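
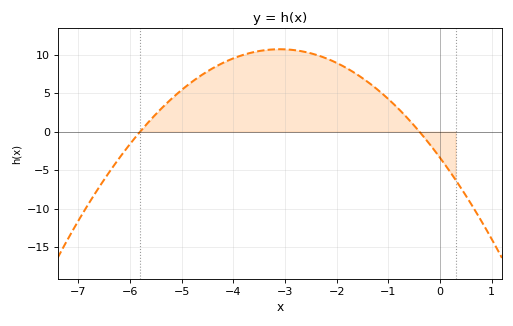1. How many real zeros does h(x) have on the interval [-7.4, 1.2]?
2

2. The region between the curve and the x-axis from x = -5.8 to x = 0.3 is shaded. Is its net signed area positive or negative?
positive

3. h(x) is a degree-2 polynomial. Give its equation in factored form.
y = -1.47(x + 5.8)(x + 0.4)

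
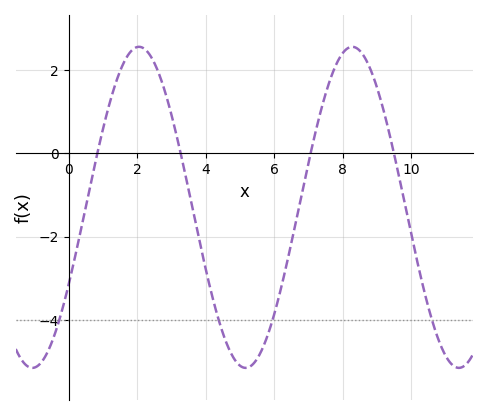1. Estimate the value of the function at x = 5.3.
-5.2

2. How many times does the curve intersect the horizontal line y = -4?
4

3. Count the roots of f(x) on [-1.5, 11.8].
4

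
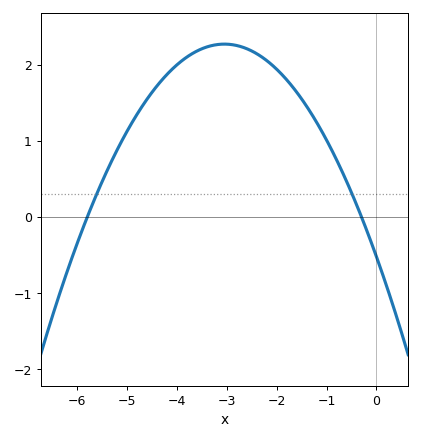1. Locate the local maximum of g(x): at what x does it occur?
-3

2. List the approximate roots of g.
-5.8, -0.3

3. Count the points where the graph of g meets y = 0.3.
2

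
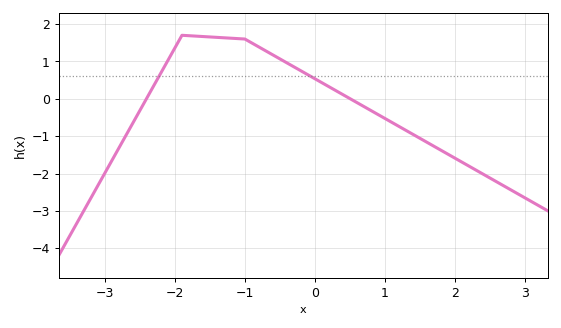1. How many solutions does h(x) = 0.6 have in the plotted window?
2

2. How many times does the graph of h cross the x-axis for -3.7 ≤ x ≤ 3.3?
2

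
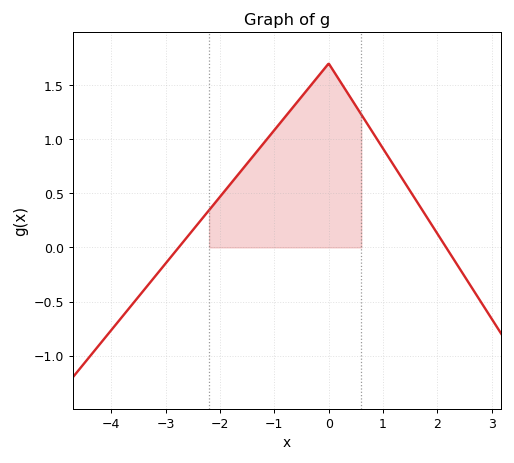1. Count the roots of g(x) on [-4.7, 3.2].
2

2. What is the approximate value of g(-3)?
-0.15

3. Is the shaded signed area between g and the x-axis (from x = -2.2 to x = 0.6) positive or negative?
positive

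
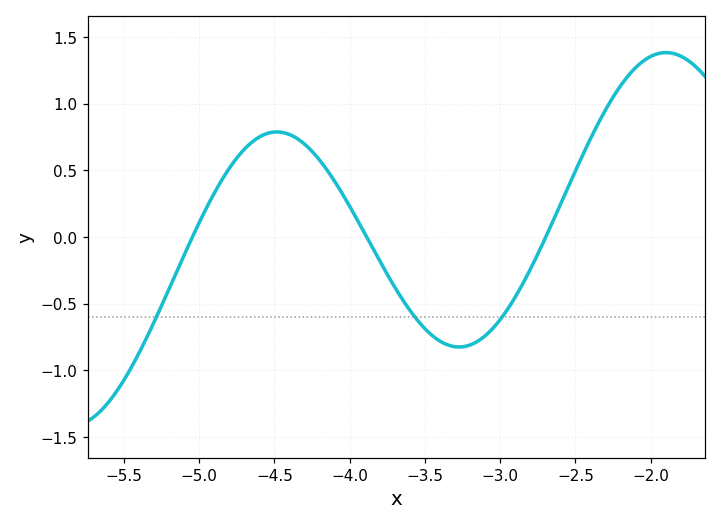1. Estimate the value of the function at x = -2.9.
-0.45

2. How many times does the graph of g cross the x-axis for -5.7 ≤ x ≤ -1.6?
3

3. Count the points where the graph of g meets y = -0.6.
3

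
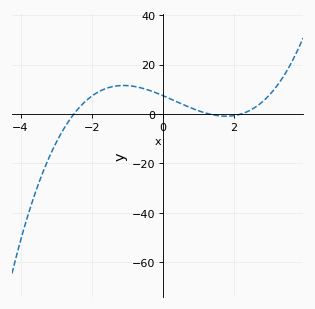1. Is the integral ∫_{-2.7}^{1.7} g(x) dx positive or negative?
positive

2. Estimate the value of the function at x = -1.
12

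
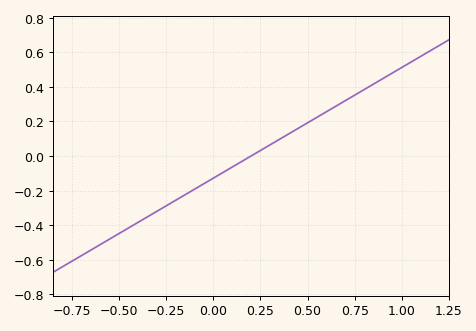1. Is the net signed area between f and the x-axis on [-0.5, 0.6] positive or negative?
negative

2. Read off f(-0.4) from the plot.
-0.384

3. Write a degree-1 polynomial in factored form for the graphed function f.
y = 0.64(x - 0.2)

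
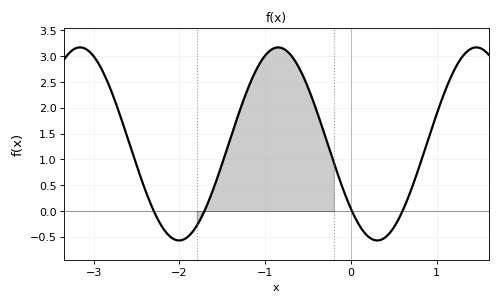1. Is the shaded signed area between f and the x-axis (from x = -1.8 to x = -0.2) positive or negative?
positive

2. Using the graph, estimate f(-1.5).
0.931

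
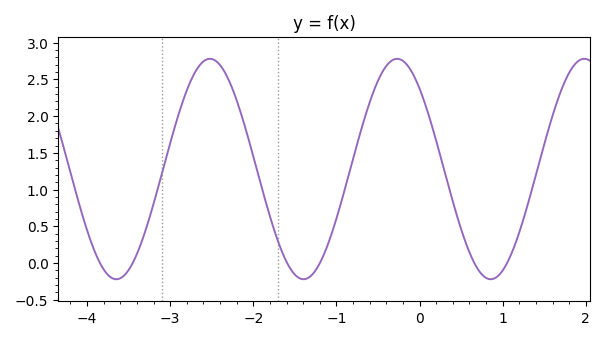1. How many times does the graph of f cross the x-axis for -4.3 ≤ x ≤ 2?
6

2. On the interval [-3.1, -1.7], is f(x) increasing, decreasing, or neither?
neither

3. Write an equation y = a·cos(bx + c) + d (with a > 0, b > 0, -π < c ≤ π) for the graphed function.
y = 1.5cos(2.79x + 0.752) + 1.28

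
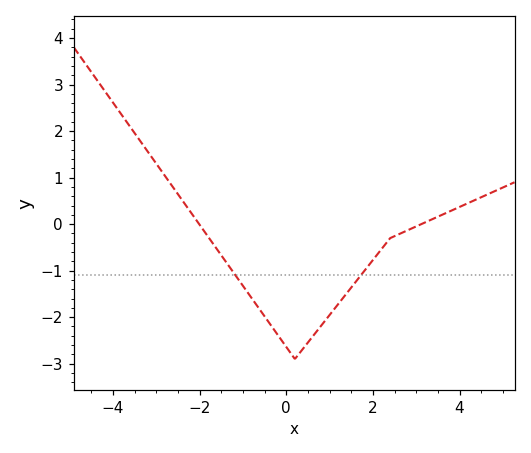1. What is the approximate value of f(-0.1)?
-2.51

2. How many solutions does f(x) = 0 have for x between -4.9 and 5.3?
2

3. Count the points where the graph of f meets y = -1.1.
2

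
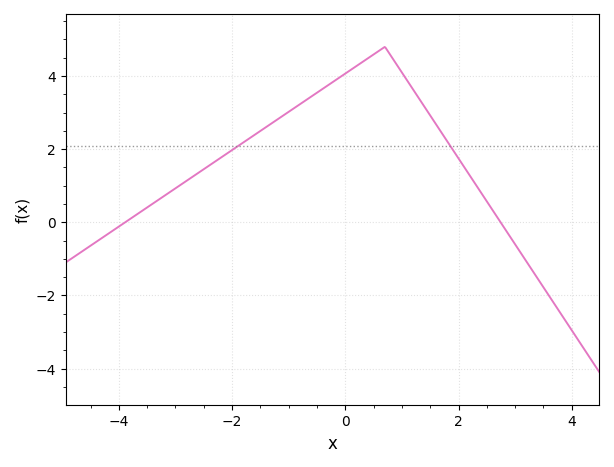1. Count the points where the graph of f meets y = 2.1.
2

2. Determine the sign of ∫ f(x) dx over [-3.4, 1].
positive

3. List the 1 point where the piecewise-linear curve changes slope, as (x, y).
(0.7, 4.8)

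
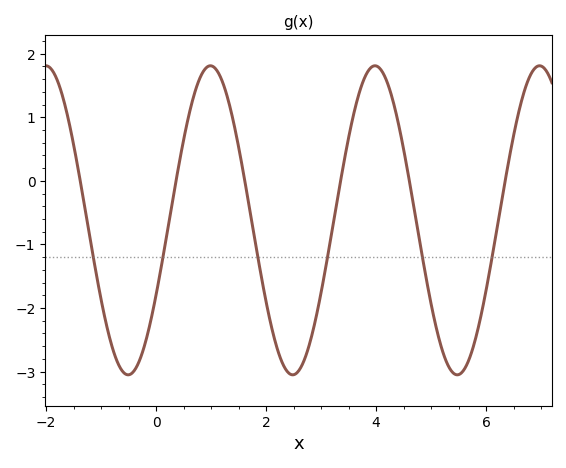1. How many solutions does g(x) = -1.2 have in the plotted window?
6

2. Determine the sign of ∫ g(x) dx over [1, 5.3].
negative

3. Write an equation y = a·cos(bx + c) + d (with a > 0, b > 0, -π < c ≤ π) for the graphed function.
y = 2.43cos(2.1x - 2.1) - 0.62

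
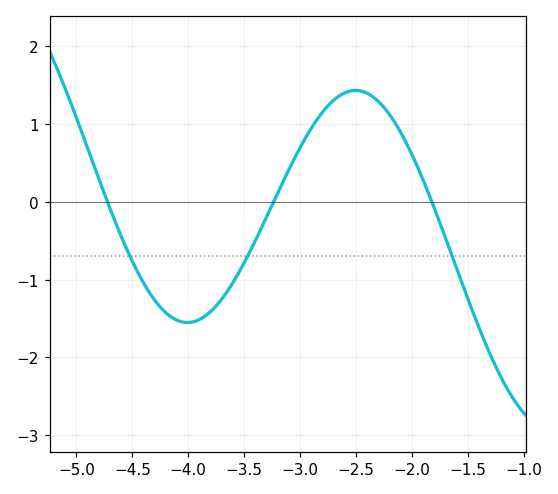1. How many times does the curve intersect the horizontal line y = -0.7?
3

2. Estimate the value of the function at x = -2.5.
1.4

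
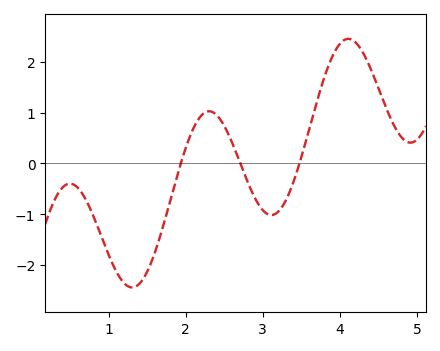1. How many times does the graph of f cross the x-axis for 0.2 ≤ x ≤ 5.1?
3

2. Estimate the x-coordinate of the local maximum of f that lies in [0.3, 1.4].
0.5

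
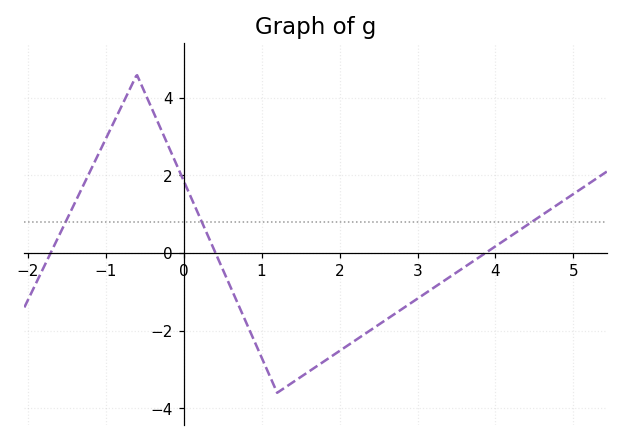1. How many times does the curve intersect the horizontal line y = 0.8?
3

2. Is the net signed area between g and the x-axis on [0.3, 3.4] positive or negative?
negative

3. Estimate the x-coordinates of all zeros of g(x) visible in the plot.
-1.7, 0.4, 3.9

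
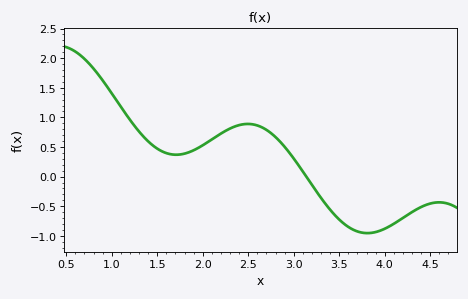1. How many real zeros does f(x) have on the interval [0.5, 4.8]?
1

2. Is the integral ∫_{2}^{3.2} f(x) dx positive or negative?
positive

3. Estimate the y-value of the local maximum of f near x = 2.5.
0.9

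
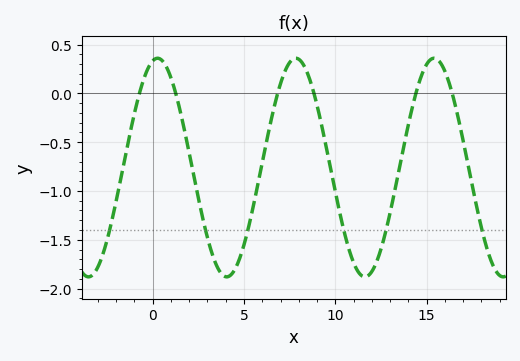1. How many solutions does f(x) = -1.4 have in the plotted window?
6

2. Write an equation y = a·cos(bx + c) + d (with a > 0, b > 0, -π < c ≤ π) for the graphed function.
y = 1.12cos(0.83x - 0.222) - 0.76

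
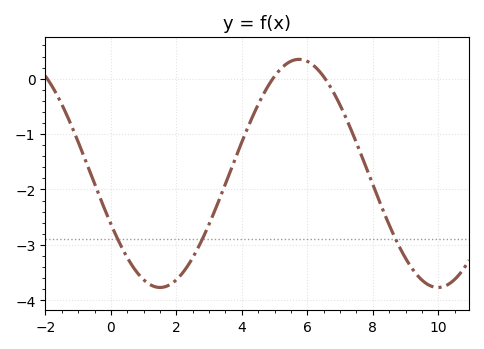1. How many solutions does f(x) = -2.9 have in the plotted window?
3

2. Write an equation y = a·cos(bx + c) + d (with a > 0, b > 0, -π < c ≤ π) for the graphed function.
y = 2.06cos(0.74x + 2.03) - 1.71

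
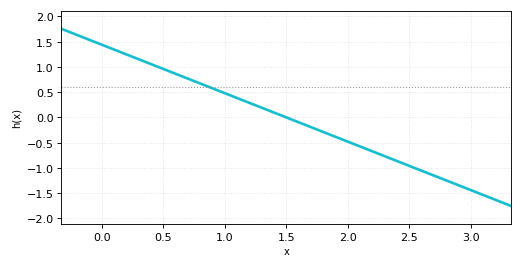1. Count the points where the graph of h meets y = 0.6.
1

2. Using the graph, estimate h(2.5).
-0.95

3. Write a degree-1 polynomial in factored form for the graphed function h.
y = -0.96(x - 1.5)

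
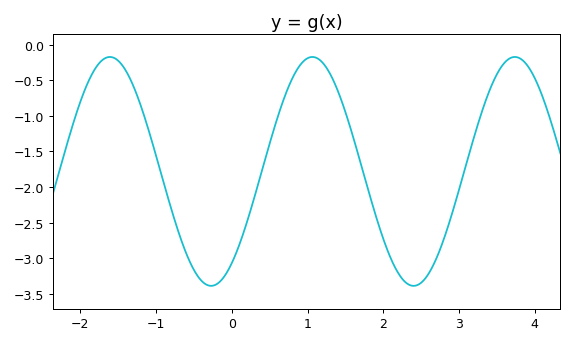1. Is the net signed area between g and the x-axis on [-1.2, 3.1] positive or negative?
negative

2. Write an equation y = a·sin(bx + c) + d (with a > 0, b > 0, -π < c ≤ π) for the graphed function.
y = 1.61sin(2.4x - 0.93) - 1.78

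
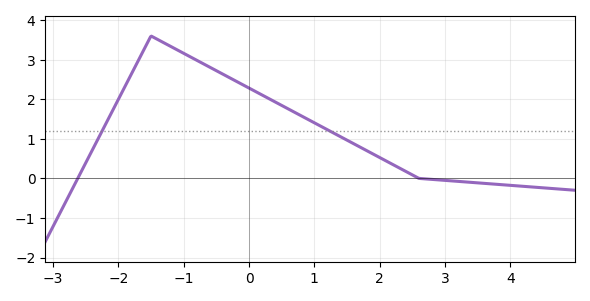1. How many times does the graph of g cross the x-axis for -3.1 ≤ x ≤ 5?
2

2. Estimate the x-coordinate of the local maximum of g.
-1.5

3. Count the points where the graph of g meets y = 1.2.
2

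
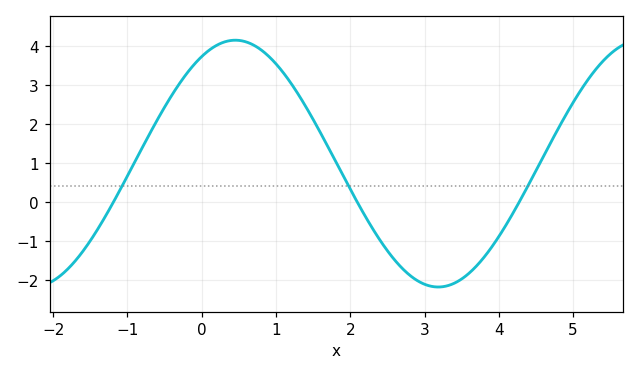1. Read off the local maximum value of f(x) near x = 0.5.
4.15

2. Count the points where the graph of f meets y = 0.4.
3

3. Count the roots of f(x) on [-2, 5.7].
3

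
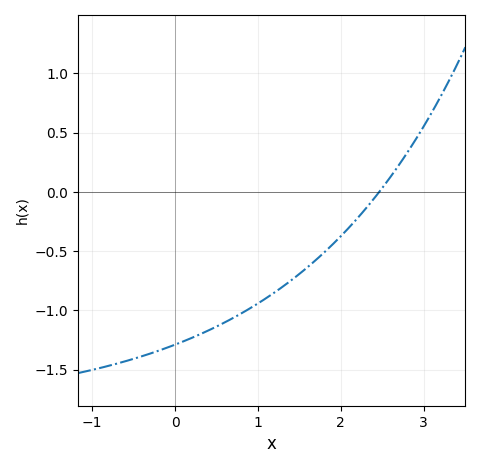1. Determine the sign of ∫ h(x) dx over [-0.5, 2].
negative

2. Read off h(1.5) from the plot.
-0.7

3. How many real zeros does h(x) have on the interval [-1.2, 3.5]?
1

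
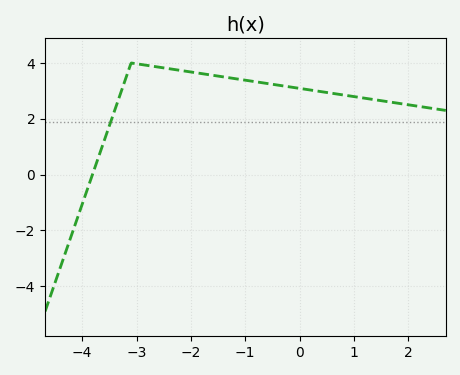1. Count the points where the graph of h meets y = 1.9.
1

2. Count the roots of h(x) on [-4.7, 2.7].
1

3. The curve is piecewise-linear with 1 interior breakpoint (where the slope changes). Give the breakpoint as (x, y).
(-3.1, 4)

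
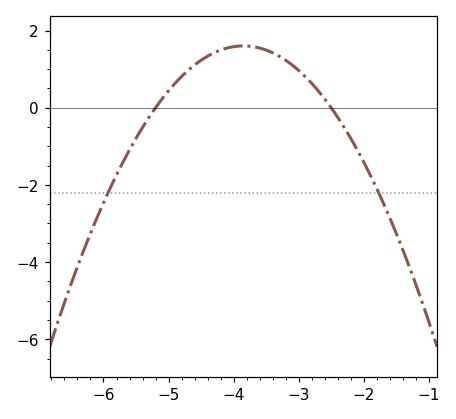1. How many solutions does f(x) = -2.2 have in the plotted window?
2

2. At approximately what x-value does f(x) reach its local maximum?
-3.8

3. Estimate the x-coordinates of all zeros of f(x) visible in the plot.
-5.2, -2.5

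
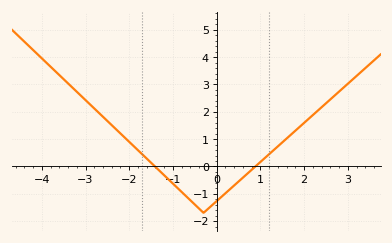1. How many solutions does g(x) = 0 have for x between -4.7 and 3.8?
2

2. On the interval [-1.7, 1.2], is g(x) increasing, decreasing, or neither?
neither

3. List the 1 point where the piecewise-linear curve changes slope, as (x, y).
(-0.3, -1.7)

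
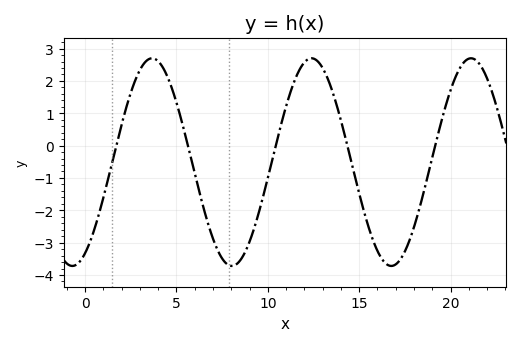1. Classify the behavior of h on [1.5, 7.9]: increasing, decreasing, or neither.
neither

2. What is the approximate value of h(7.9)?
-3.7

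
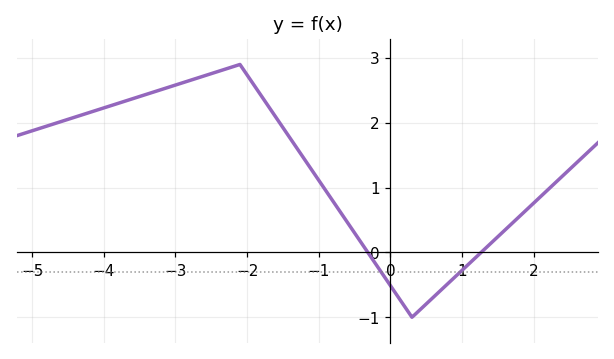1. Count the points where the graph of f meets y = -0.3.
2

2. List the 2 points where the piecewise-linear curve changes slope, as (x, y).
(-2.1, 2.9); (0.3, -1)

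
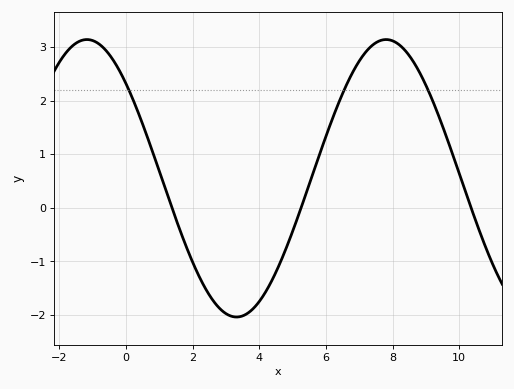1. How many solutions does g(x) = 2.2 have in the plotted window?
3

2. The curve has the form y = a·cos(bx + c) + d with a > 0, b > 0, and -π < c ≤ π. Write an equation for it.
y = 2.59cos(0.7x + 0.82) + 0.55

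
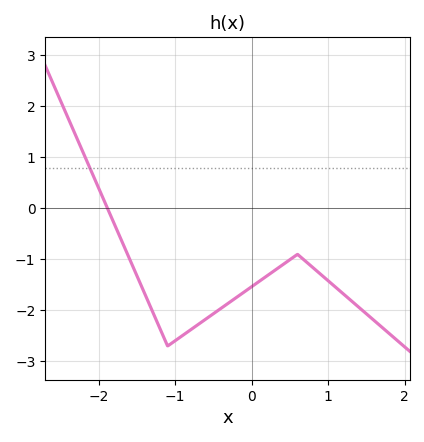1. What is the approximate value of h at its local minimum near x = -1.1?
-2.7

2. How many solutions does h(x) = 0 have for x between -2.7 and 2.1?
1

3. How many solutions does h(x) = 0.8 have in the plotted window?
1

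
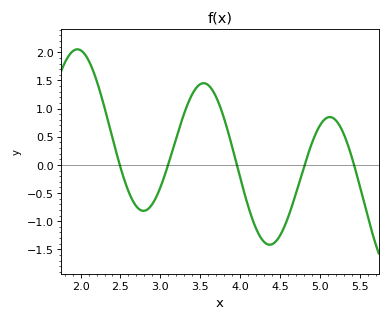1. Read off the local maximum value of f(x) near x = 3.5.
1.45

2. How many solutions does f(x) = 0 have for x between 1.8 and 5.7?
5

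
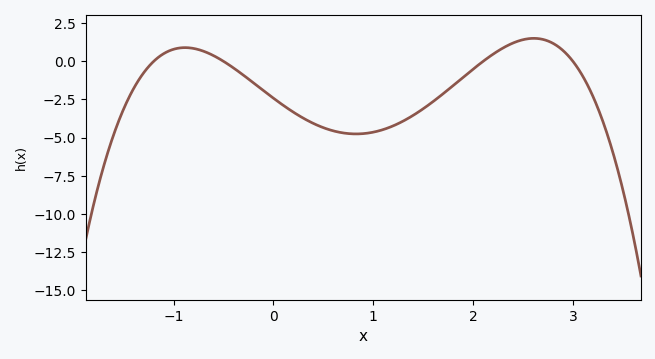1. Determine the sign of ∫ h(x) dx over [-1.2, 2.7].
negative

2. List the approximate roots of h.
-1.2, -0.5, 2.1, 3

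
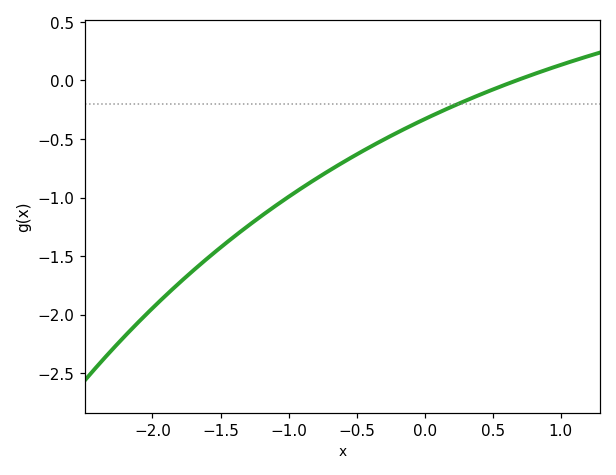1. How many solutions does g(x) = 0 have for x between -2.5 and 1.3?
1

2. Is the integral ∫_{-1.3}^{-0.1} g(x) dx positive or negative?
negative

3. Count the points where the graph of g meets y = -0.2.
1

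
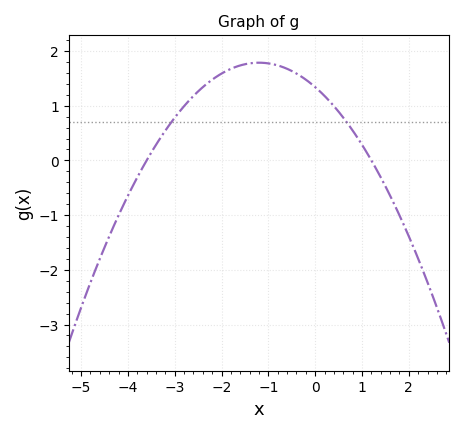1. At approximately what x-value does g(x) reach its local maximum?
-1.2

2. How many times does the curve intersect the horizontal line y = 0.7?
2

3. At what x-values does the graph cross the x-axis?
-3.6, 1.2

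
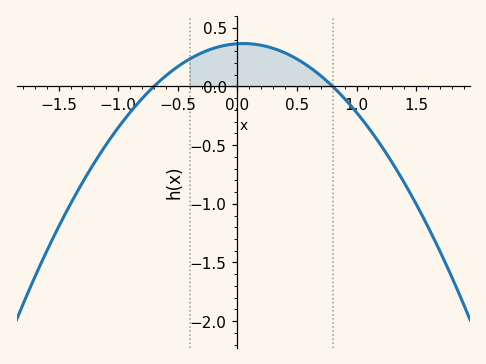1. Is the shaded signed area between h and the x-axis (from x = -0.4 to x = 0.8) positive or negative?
positive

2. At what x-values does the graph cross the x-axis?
-0.7, 0.8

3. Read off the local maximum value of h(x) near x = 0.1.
0.35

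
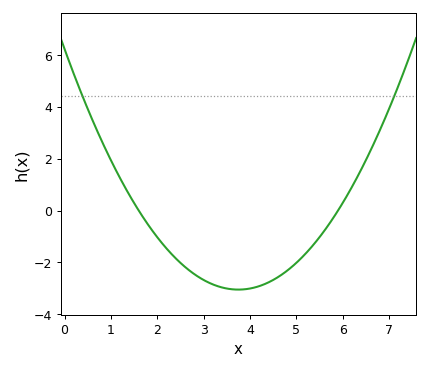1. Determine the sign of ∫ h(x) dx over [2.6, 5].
negative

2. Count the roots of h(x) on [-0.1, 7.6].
2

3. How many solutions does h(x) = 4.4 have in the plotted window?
2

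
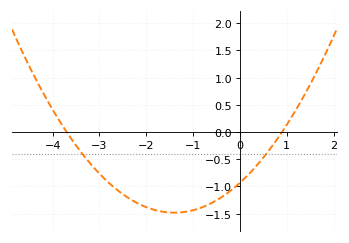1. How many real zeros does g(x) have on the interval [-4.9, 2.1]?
2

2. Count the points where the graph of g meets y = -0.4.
2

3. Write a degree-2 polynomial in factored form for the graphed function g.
y = 0.28(x + 3.7)(x - 0.9)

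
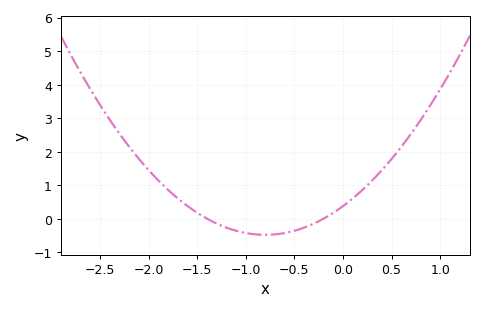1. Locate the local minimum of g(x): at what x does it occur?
-0.8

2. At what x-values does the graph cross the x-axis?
-1.4, -0.2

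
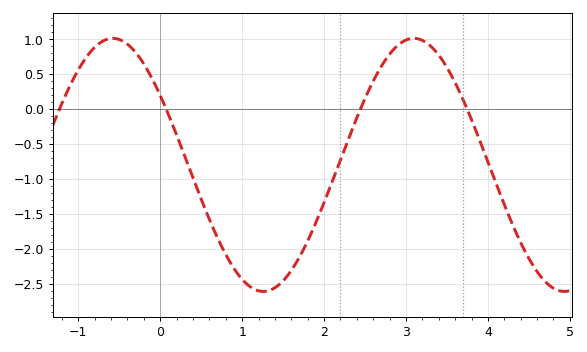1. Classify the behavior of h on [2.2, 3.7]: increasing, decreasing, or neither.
neither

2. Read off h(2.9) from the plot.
0.91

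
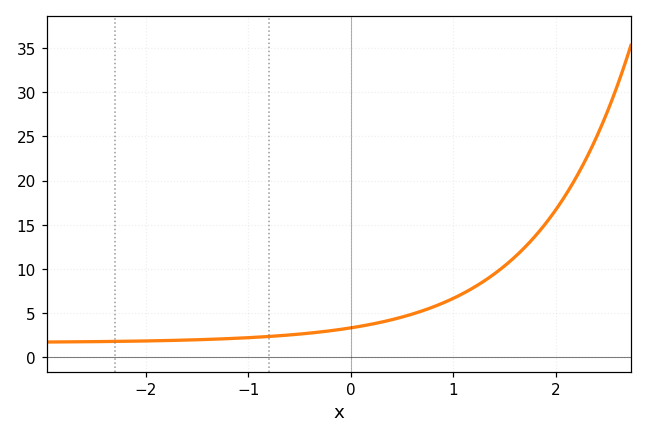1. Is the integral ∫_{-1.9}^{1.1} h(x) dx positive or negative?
positive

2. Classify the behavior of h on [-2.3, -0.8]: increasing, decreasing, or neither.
increasing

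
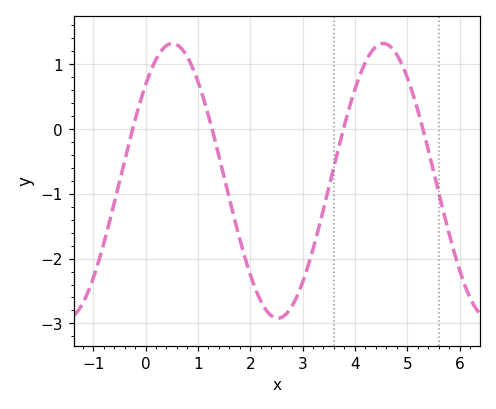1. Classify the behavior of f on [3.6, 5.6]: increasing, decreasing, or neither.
neither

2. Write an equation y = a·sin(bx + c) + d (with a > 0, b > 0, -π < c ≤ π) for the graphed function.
y = 2.12sin(1.6x + 0.77) - 0.8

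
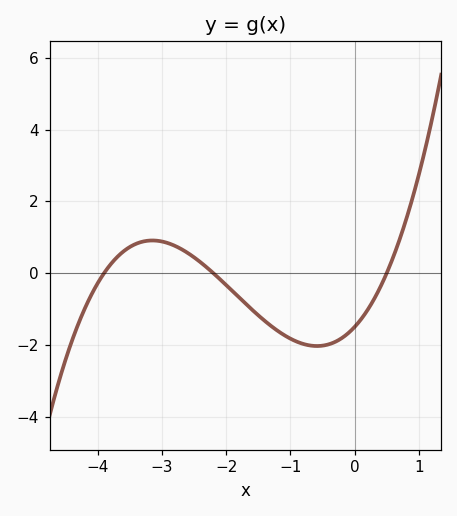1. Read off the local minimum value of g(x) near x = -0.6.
-2.03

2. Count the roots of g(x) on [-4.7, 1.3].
3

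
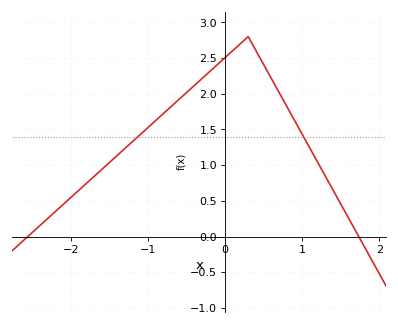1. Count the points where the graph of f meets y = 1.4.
2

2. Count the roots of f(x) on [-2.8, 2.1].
2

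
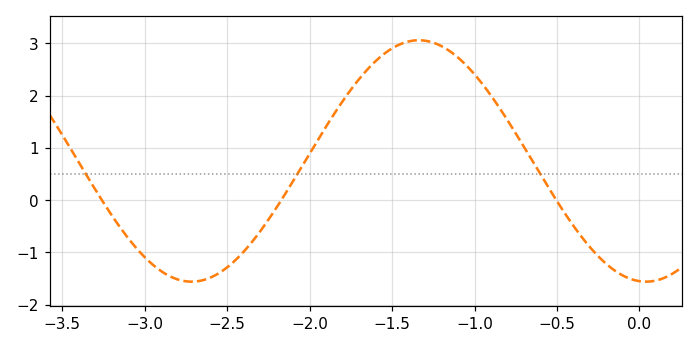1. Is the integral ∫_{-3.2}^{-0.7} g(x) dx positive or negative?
positive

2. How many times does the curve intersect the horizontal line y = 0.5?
3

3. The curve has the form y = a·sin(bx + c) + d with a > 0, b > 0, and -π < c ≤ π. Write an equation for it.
y = 2.31sin(2.3x - 1.7) + 0.75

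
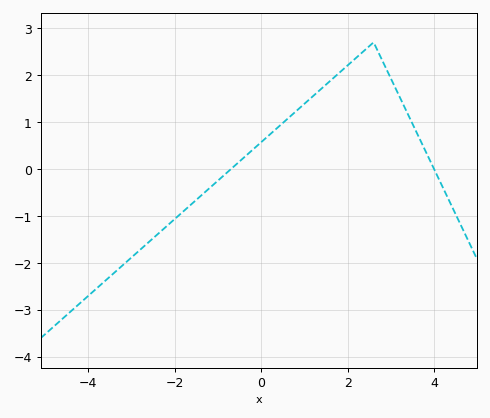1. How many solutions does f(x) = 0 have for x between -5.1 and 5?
2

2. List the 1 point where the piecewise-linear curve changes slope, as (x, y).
(2.6, 2.7)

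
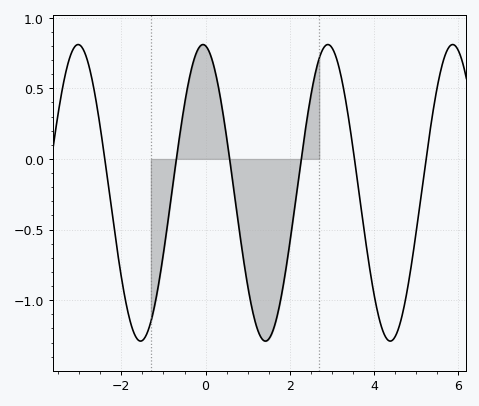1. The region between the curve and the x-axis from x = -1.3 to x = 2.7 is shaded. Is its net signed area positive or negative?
negative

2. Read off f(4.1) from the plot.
-1.1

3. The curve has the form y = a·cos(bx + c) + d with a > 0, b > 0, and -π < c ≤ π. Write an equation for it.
y = 1.05cos(2.1x + 0.13) - 0.24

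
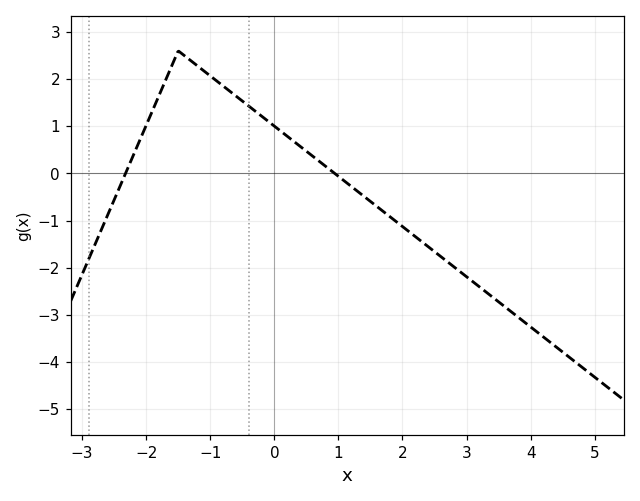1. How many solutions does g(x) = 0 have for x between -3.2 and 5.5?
2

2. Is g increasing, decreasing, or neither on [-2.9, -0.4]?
neither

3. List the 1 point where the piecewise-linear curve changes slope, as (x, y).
(-1.5, 2.6)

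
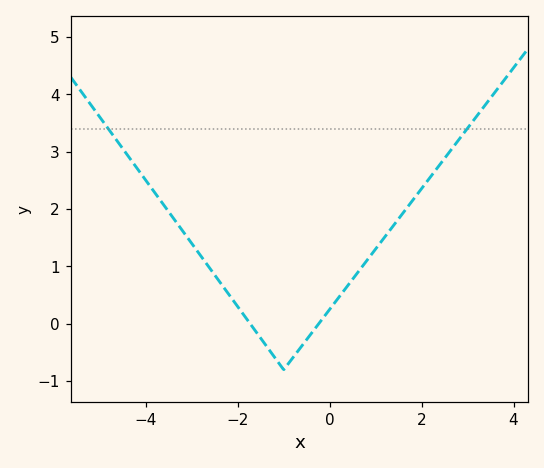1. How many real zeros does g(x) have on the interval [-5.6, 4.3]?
2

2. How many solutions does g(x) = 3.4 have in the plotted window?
2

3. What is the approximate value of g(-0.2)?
0.042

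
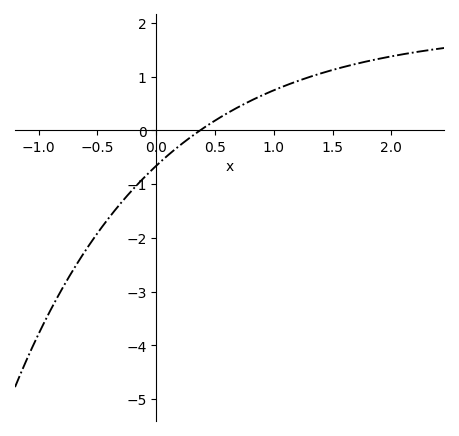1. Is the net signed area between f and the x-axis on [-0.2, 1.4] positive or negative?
positive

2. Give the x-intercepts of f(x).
0.374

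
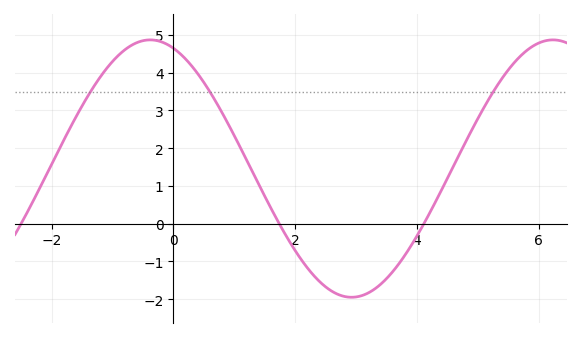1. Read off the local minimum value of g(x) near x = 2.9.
-1.9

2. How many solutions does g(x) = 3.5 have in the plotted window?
3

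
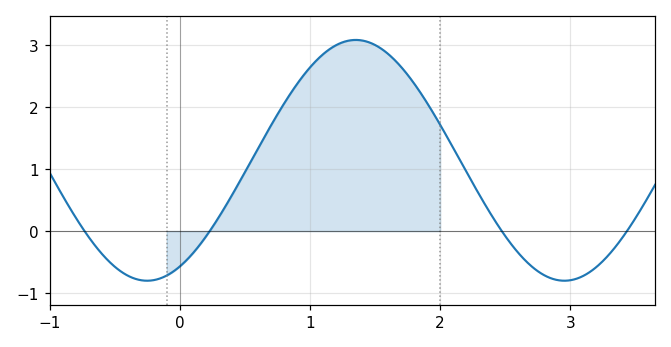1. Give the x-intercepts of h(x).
-0.7, 0.2, 2.5, 3.4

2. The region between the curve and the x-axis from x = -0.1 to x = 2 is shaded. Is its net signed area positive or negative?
positive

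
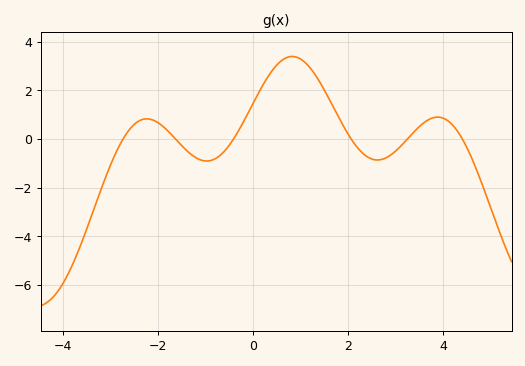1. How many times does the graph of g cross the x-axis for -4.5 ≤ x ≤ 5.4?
6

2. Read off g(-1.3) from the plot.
-0.631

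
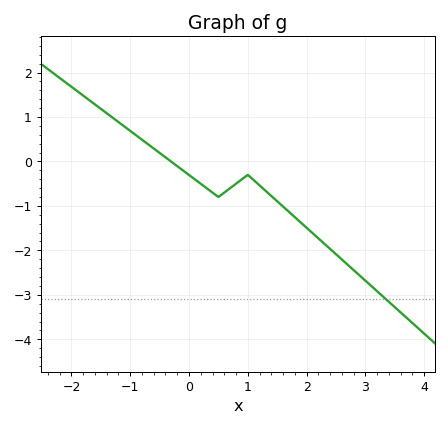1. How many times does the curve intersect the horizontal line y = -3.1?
1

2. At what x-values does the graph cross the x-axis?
-0.306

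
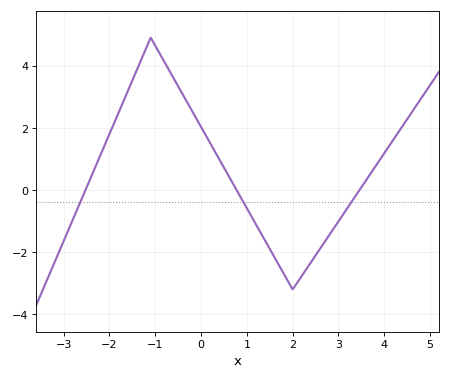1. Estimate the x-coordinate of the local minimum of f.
2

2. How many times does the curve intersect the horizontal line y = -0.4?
3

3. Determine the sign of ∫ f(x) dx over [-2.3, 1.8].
positive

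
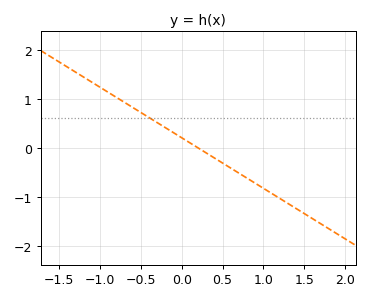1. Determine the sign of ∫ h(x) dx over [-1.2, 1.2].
positive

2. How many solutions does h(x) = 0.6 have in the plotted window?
1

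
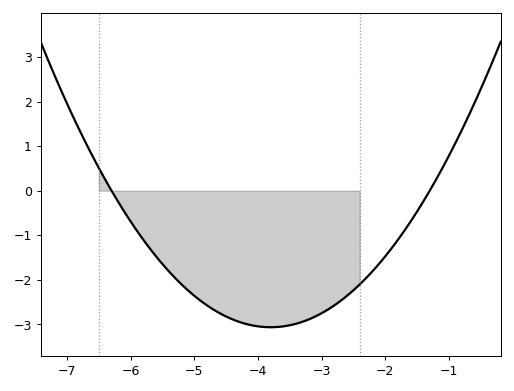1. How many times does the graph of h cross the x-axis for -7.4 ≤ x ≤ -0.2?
2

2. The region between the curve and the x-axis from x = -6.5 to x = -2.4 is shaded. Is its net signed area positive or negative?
negative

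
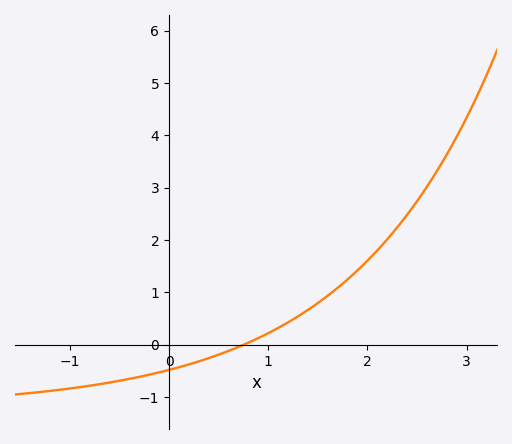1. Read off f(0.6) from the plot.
-0.1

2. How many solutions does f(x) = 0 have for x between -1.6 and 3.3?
1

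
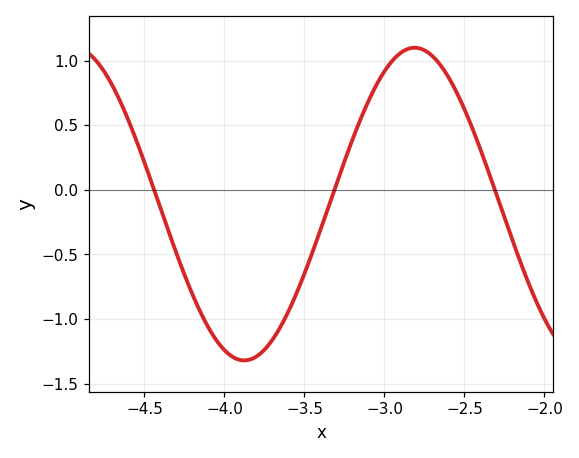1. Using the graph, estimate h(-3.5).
-0.648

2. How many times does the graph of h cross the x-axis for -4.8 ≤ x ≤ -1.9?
3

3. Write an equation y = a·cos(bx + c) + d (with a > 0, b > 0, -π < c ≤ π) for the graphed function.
y = 1.21cos(2.95x + 2.01) - 0.11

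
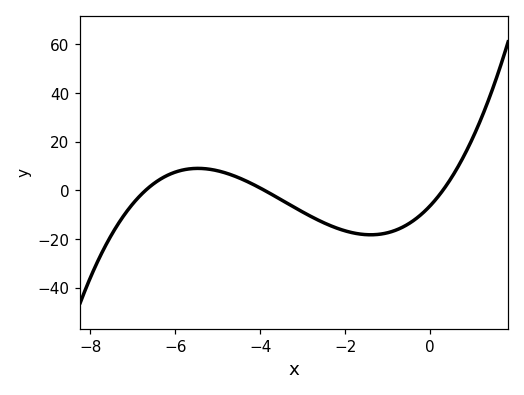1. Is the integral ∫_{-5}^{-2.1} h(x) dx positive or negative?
negative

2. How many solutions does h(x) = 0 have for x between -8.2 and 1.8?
3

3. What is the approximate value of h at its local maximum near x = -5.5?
9.03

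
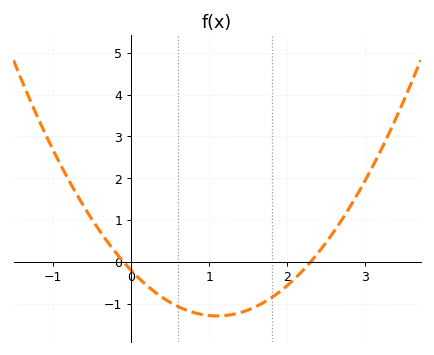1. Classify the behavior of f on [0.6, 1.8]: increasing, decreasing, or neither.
neither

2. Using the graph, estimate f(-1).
2.7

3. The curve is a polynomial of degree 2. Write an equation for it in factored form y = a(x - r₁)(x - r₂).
y = 0.9(x + 0.1)(x - 2.3)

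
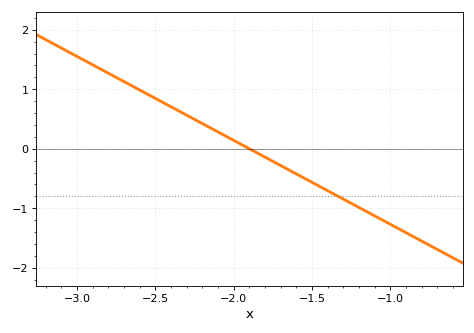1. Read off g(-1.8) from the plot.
-0.141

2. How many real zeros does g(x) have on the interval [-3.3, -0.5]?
1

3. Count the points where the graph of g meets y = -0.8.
1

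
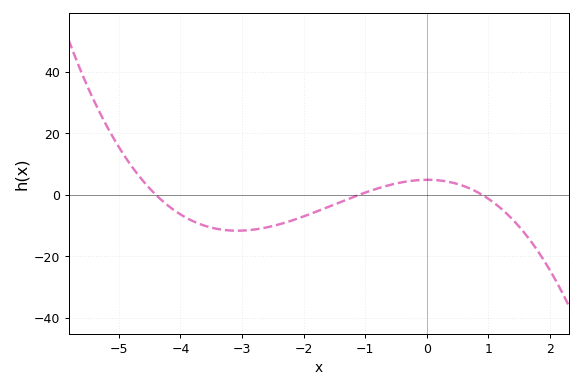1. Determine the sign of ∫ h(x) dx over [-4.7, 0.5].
negative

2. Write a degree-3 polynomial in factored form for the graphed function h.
y = -1.12(x + 4.4)(x + 1.1)(x - 0.9)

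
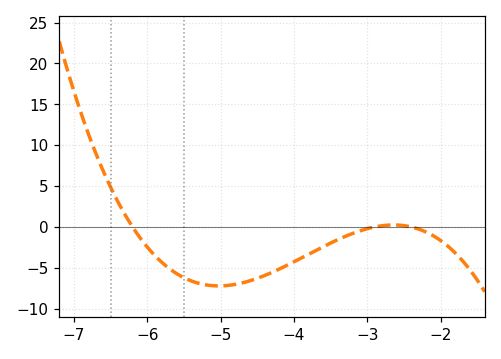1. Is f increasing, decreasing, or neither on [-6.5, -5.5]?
decreasing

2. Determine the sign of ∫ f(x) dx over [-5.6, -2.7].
negative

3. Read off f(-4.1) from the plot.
-4.5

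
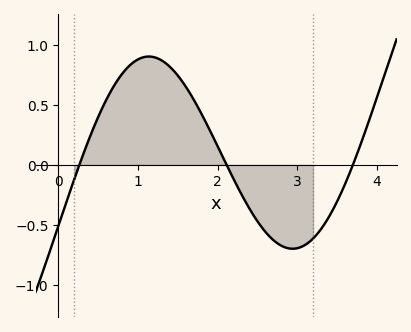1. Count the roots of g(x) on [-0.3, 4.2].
3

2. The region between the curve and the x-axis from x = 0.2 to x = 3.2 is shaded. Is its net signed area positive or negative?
positive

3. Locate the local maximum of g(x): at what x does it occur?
1.14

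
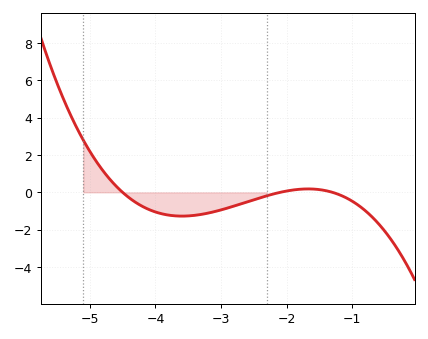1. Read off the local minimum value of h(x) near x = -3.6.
-1.2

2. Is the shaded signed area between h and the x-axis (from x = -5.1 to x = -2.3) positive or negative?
negative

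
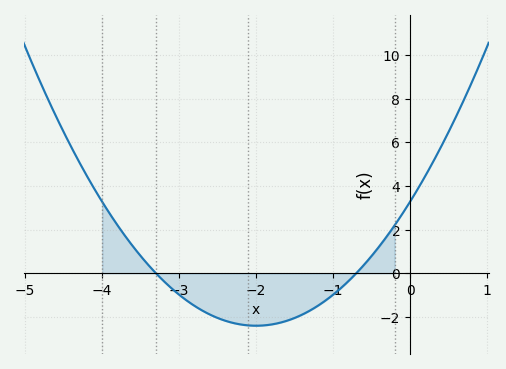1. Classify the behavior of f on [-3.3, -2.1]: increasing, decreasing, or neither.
decreasing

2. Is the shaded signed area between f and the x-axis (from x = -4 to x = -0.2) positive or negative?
negative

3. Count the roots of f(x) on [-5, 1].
2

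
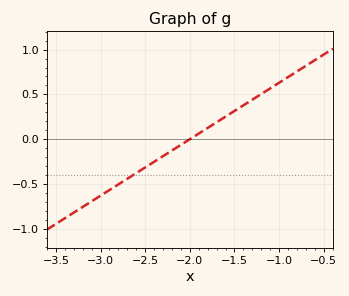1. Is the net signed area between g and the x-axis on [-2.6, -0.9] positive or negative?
positive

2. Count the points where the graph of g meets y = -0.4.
1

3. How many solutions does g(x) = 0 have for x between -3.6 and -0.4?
1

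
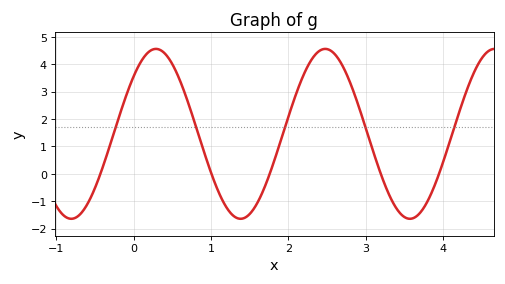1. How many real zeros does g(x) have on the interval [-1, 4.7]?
5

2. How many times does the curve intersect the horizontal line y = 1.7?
5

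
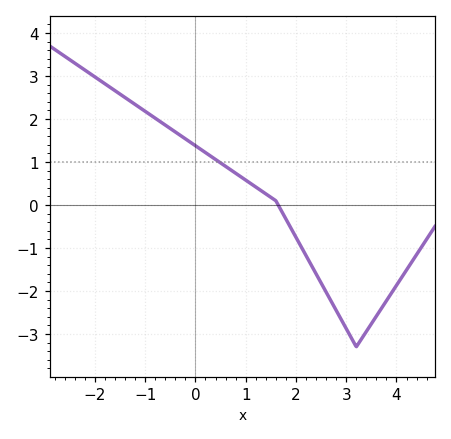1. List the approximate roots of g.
1.65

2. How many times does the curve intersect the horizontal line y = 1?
1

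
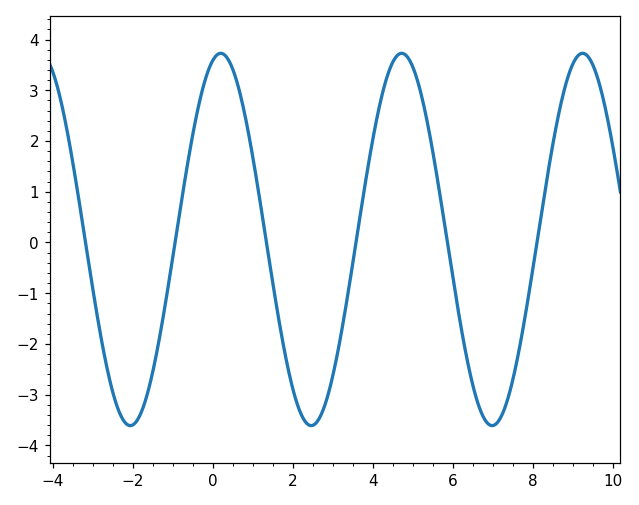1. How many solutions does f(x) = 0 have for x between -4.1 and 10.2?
6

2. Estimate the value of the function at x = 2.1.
-3.2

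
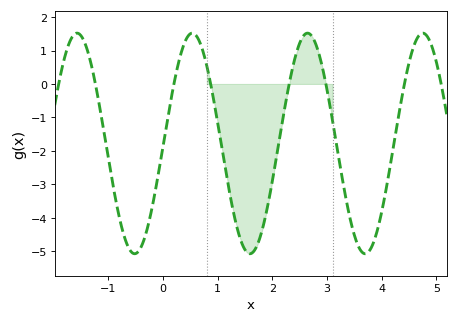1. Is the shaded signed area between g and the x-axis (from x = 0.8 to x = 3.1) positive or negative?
negative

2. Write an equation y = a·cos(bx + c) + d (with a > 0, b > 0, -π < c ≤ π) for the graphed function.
y = 3.3cos(2.98x - 1.59) - 1.78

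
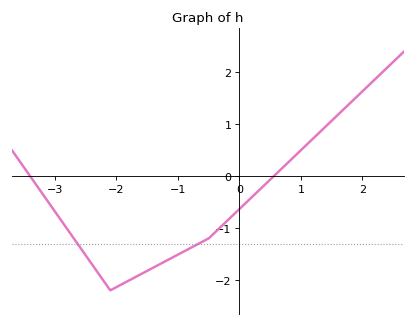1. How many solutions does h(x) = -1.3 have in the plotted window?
2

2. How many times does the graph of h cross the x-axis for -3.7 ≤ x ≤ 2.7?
2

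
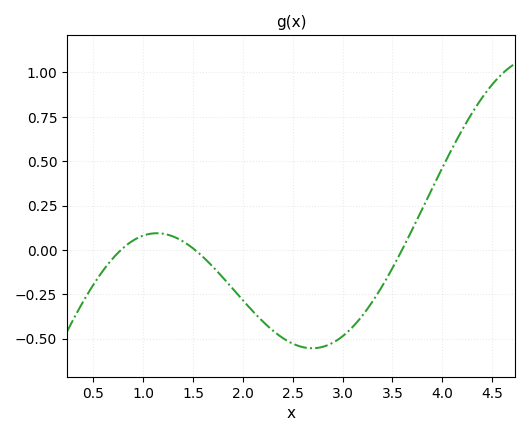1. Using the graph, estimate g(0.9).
0.06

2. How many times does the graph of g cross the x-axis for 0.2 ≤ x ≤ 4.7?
3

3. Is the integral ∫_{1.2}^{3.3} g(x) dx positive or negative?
negative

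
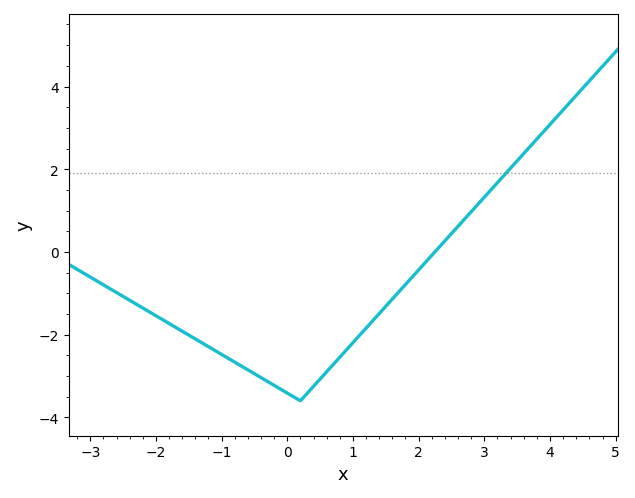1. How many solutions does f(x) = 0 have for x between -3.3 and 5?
1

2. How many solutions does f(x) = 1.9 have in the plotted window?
1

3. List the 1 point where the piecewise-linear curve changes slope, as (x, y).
(0.2, -3.6)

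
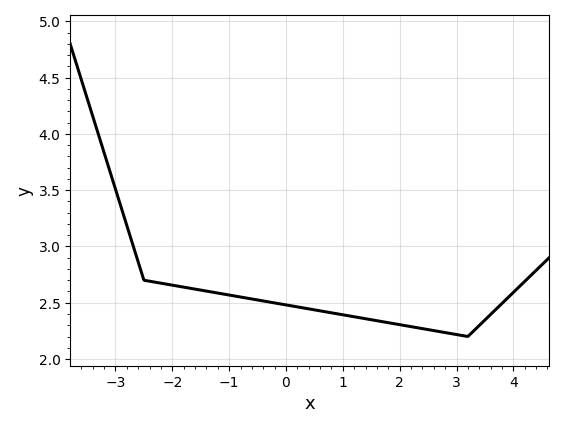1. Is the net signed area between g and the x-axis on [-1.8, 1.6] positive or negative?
positive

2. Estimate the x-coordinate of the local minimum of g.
3.2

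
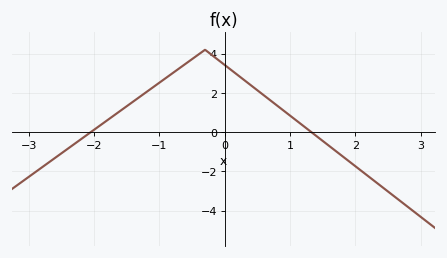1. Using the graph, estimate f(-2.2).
-0.363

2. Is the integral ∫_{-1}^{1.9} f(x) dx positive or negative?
positive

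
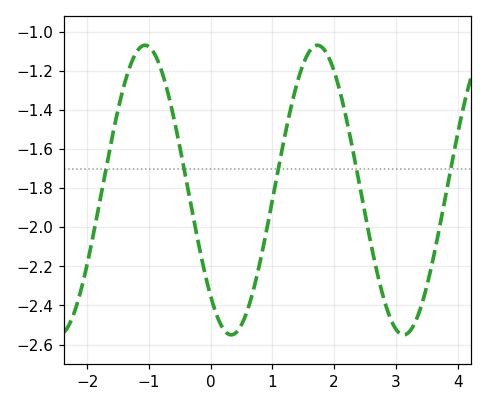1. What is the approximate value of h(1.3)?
-1.38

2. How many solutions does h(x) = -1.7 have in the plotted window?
5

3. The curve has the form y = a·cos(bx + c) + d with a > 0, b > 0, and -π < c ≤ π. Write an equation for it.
y = 0.74cos(2.2x + 2.4) - 1.81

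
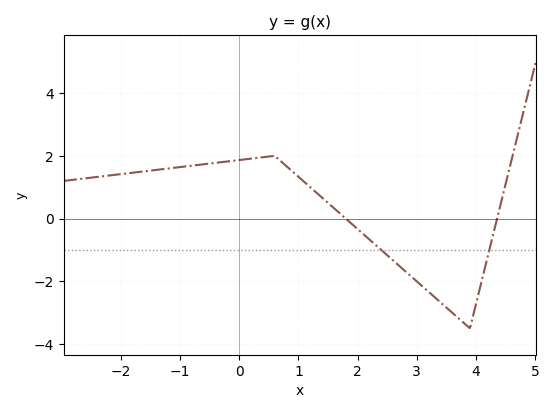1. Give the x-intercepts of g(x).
1.8, 4.4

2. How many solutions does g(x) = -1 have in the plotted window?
2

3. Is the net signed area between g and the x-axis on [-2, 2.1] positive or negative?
positive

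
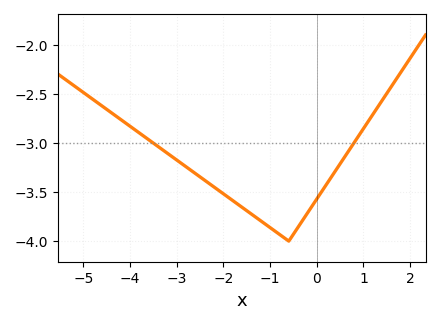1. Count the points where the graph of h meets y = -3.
2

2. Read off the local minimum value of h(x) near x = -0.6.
-4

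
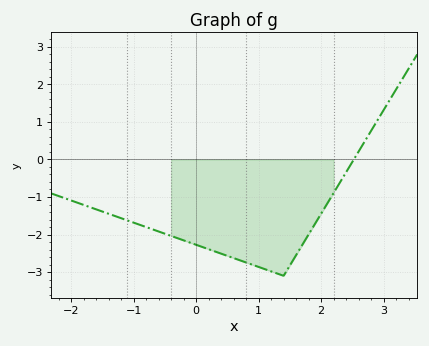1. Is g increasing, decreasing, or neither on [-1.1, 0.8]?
decreasing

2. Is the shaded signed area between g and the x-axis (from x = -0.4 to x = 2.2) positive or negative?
negative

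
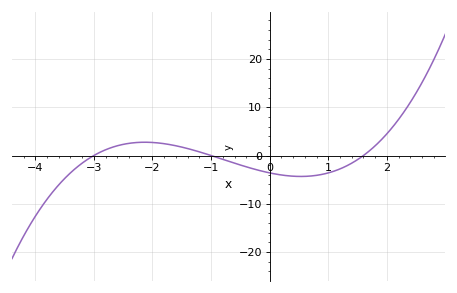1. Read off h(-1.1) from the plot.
0.385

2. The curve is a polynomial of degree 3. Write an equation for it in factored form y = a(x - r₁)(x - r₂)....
y = 0.75(x + 3)(x + 1)(x - 1.6)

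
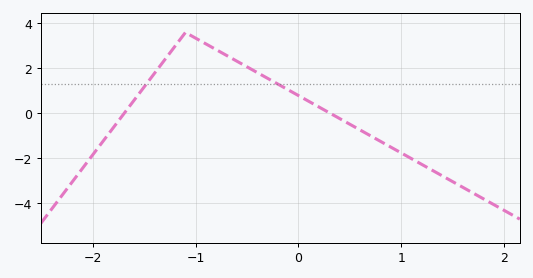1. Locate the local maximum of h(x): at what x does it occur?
-1.1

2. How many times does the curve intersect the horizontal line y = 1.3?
2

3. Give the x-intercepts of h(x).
-1.7, 0.3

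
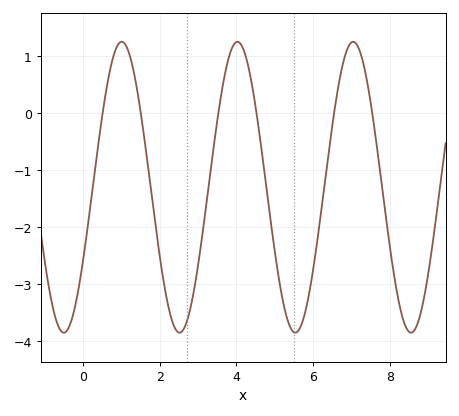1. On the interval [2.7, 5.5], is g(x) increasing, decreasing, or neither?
neither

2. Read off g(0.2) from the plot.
-1.6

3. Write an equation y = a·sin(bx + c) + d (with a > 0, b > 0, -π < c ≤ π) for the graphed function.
y = 2.55sin(2.1x - 0.52) - 1.3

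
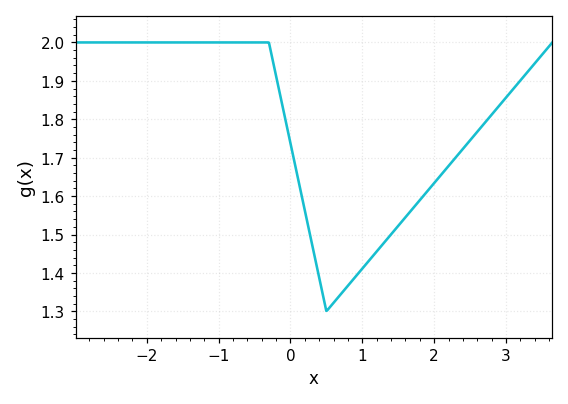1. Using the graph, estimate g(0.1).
1.65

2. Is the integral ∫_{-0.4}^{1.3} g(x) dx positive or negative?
positive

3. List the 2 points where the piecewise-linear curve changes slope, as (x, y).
(-0.3, 2); (0.5, 1.3)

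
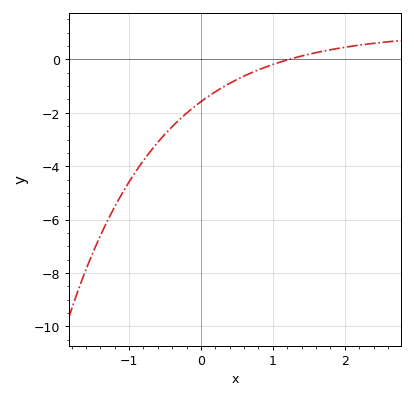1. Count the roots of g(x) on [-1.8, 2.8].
1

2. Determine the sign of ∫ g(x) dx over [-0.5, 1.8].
negative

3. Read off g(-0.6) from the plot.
-3.1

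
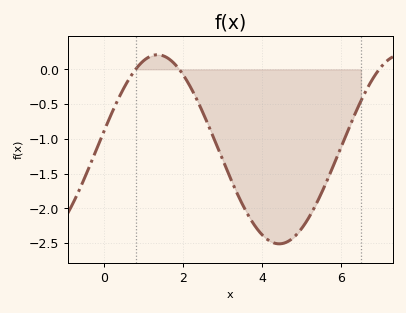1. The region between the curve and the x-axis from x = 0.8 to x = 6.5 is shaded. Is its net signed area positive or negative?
negative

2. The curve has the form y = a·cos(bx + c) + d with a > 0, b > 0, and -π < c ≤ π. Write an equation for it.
y = 1.36cos(1.02x - 1.38) - 1.15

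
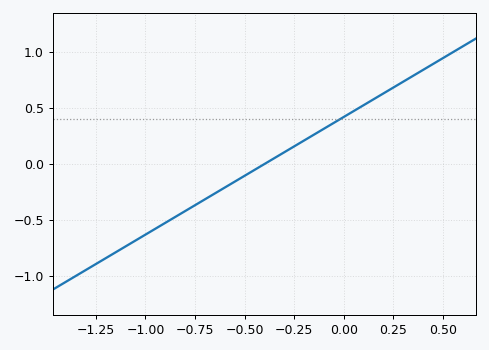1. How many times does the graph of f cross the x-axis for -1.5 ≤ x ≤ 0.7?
1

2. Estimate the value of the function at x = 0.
0.42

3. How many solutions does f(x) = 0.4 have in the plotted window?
1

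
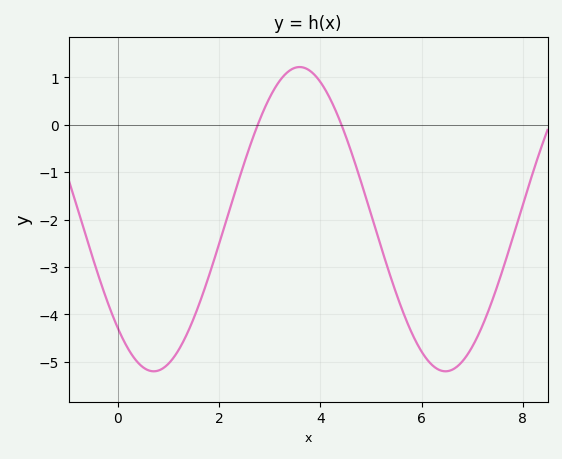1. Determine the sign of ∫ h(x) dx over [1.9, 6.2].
negative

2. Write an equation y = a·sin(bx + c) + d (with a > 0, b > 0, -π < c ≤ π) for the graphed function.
y = 3.21sin(1.09x - 2.34) - 1.99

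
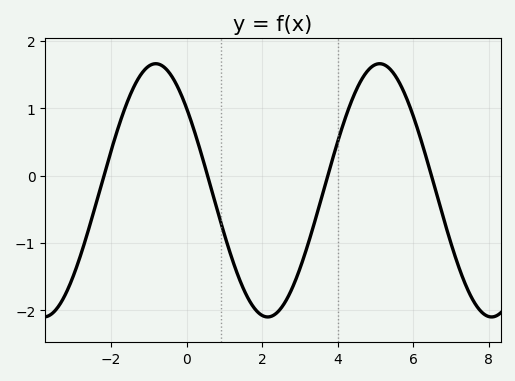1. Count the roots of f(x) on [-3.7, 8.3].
4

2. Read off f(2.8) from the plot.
-1.7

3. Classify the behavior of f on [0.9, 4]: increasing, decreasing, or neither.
neither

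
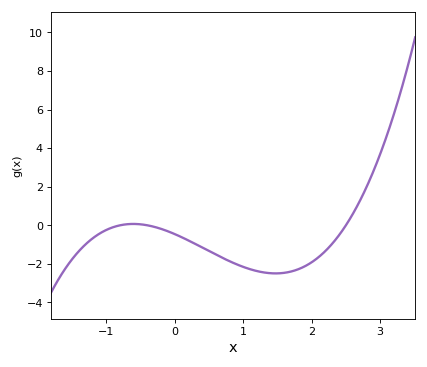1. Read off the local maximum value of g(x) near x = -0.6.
0.071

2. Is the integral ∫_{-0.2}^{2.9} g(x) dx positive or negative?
negative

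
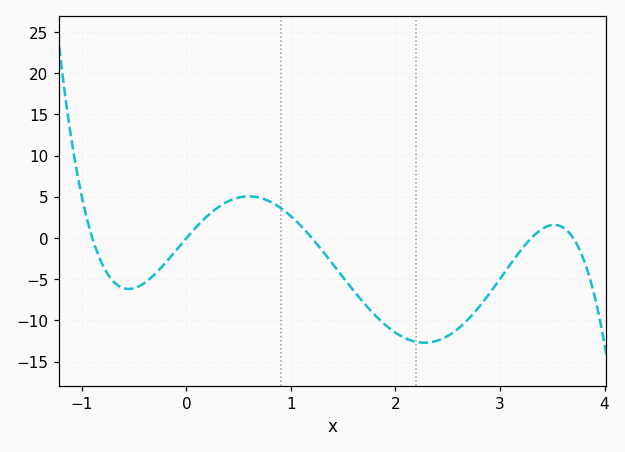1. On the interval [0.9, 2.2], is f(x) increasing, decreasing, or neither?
decreasing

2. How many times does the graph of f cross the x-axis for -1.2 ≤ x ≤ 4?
5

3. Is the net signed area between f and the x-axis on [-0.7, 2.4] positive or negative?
negative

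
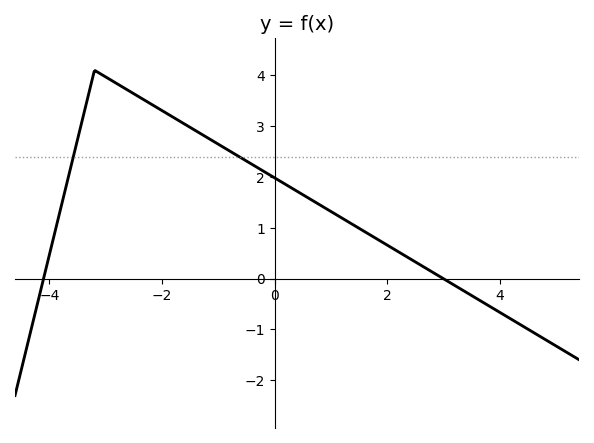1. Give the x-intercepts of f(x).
-4.2, 3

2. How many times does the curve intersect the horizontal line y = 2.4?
2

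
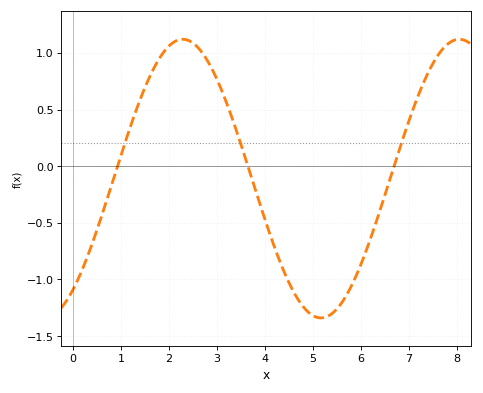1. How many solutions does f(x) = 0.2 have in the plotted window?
3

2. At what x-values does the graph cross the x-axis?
0.926, 3.64, 6.69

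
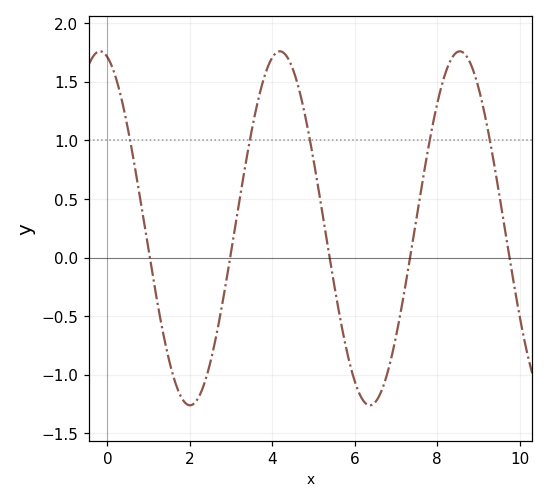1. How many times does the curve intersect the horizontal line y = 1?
5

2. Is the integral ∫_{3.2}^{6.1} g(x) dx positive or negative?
positive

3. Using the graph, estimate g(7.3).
-0.085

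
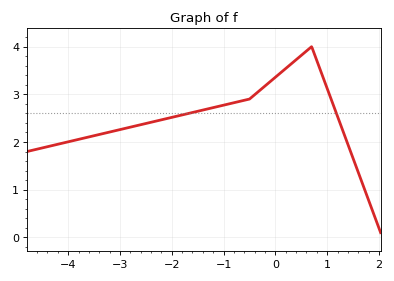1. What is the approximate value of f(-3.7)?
2.08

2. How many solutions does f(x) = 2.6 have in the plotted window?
2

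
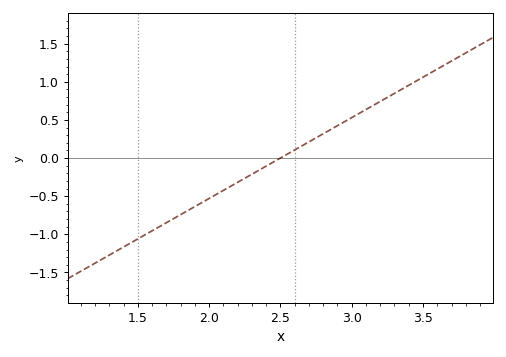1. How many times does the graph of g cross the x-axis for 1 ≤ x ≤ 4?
1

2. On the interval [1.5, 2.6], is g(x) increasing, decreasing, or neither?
increasing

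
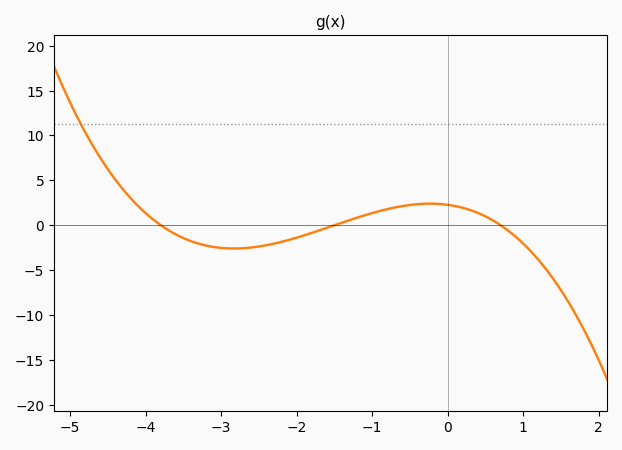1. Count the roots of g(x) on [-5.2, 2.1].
3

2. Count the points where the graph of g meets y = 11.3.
1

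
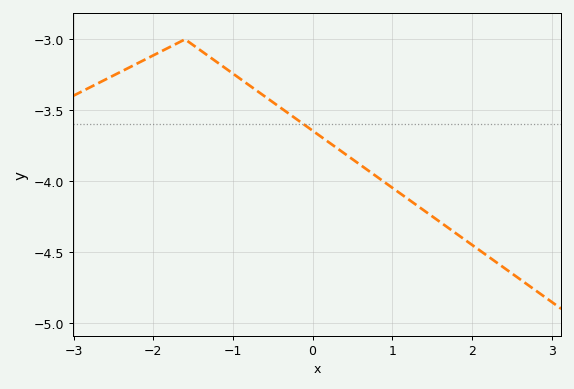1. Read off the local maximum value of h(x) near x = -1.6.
-3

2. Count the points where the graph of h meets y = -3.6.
1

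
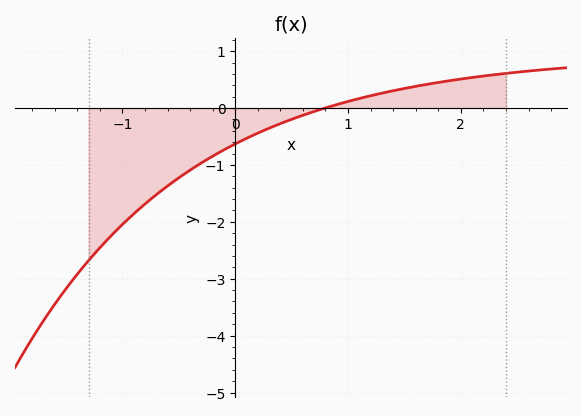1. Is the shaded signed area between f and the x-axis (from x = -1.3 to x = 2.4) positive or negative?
negative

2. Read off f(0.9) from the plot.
0.062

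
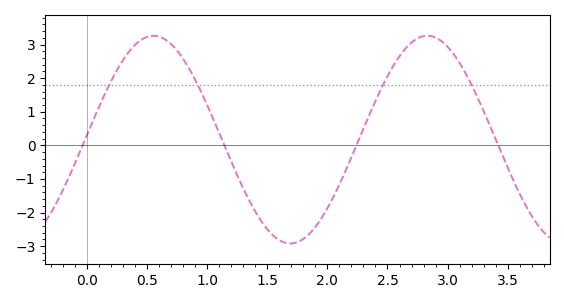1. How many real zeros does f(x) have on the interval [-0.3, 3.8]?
4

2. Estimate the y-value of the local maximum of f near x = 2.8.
3.3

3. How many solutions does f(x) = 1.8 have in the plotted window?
4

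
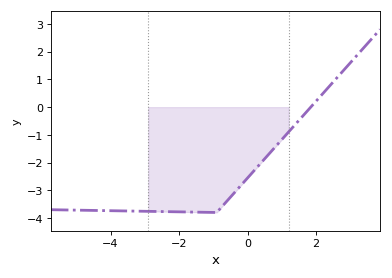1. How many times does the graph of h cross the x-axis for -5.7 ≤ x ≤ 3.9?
1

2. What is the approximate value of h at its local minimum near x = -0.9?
-3.8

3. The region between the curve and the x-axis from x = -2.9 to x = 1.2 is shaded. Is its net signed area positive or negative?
negative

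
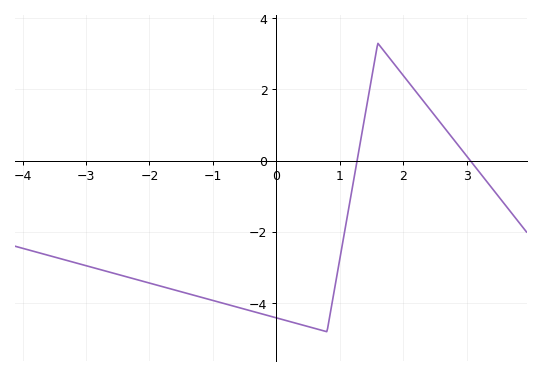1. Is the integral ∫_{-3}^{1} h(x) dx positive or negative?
negative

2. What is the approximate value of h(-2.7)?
-3.09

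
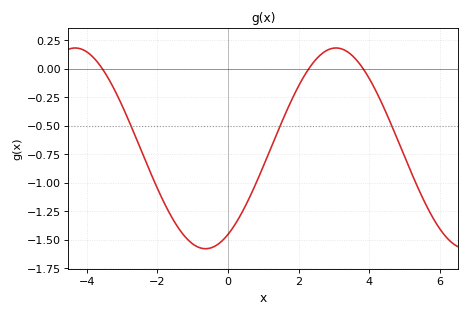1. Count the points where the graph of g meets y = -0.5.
3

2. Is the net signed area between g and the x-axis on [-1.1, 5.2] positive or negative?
negative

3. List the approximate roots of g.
-3.6, 2.2, 3.8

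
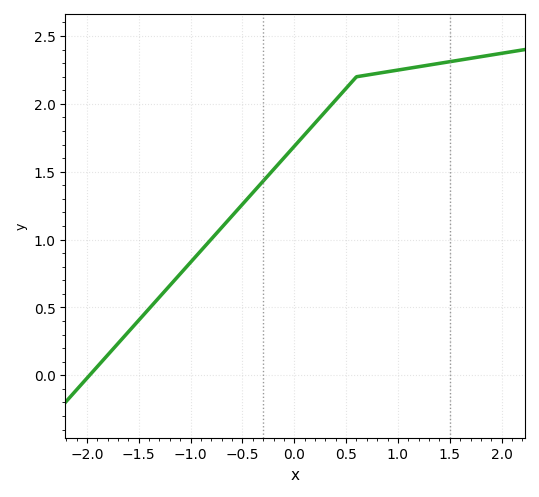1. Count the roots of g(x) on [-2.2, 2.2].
1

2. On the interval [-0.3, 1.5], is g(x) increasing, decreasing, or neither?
increasing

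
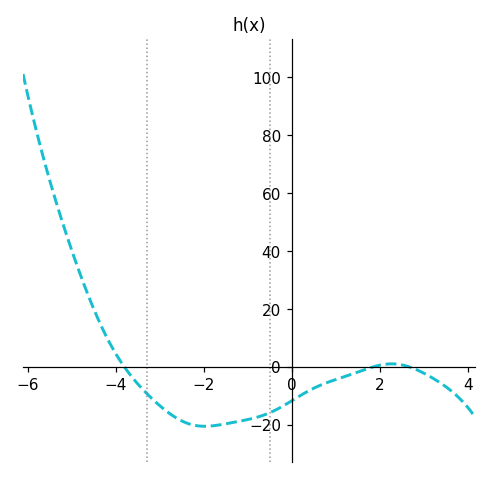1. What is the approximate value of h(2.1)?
0.747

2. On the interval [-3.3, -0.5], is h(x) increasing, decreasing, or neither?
neither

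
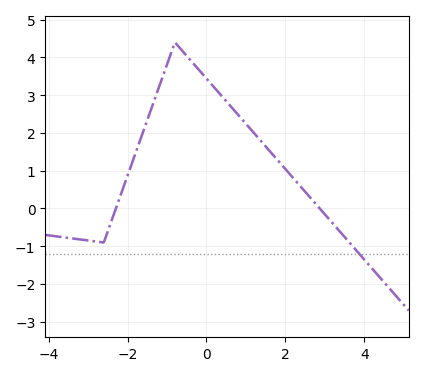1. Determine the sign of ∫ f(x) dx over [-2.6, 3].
positive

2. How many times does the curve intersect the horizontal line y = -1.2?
1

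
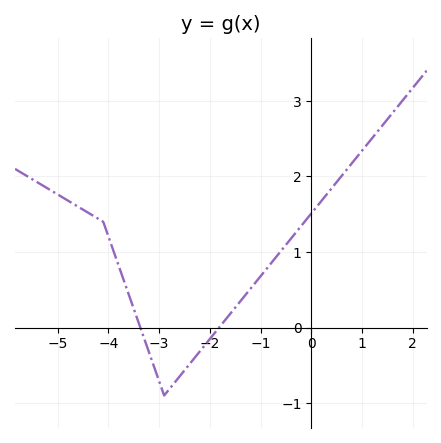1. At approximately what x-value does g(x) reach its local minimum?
-2.9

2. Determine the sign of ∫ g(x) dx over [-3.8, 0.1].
positive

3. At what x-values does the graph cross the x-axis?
-3.37, -1.82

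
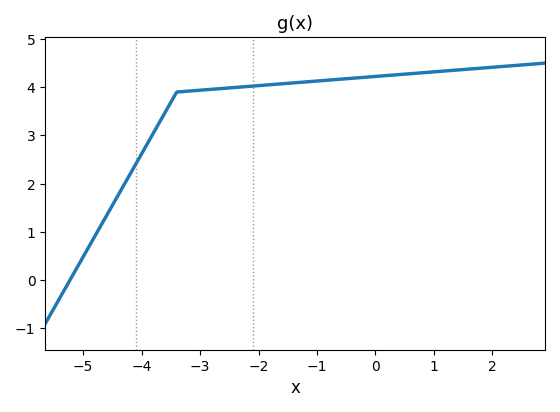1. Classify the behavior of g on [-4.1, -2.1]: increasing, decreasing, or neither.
increasing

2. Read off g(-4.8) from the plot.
0.91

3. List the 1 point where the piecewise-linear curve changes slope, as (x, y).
(-3.4, 3.9)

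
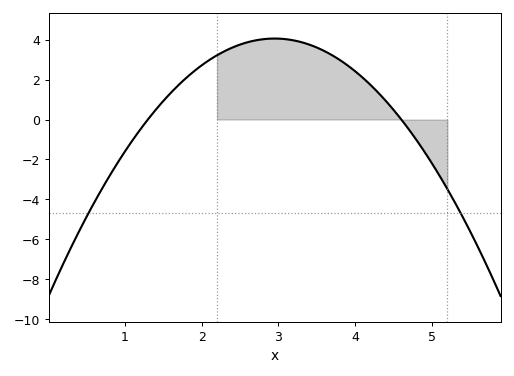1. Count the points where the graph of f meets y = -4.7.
2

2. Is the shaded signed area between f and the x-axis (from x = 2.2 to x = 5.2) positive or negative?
positive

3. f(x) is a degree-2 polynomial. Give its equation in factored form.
y = -1.49(x - 1.3)(x - 4.6)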